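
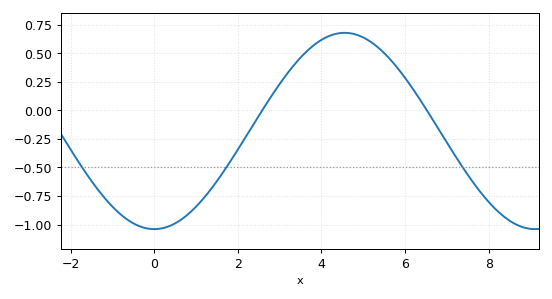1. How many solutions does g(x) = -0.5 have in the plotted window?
3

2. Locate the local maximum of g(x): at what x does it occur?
4.55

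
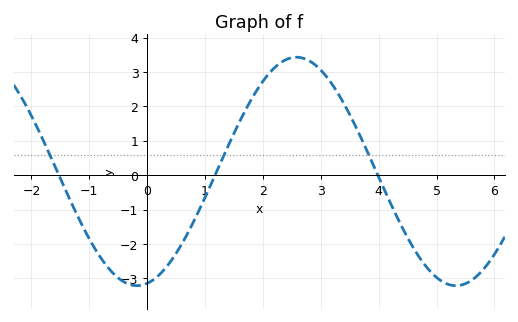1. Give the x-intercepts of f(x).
-1.6, 1.2, 4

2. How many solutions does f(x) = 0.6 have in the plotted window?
3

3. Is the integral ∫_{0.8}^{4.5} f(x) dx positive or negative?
positive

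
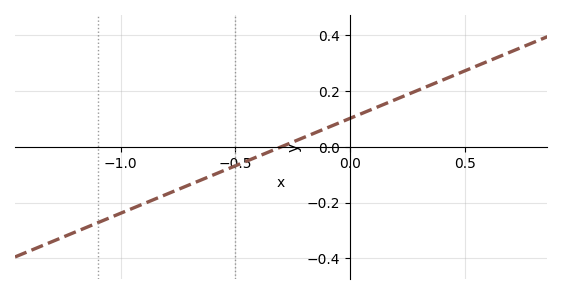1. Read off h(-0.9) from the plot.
-0.204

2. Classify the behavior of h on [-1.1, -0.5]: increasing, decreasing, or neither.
increasing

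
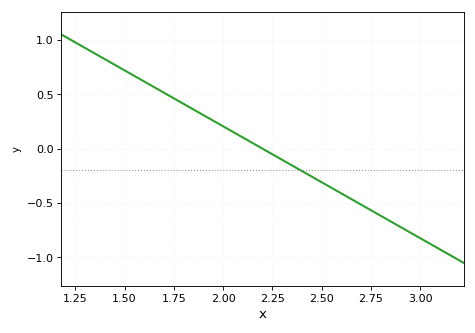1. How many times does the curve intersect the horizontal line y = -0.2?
1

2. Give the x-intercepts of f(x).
2.2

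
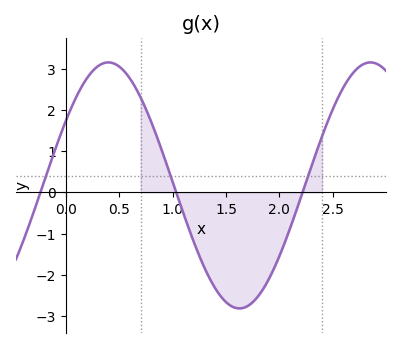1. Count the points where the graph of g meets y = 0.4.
3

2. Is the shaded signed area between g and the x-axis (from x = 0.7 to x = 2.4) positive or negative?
negative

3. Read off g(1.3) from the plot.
-1.83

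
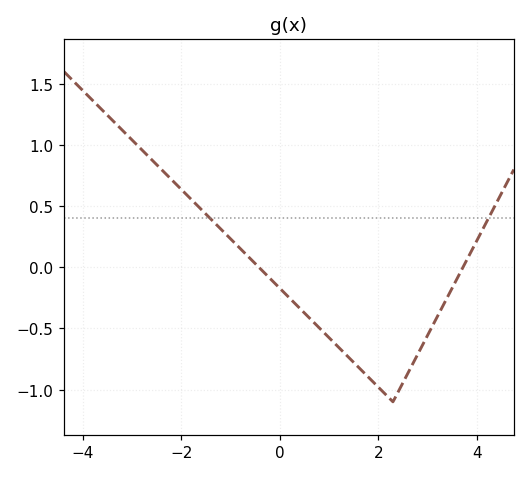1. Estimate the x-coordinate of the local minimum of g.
2.3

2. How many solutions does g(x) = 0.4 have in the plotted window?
2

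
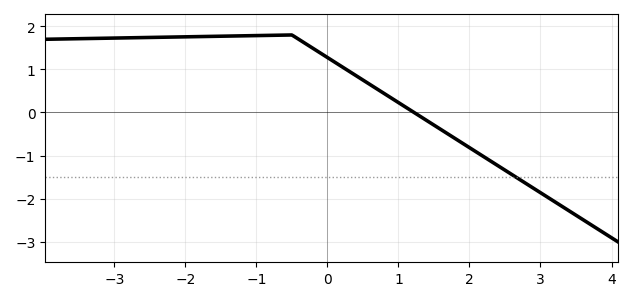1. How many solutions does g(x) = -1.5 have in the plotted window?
1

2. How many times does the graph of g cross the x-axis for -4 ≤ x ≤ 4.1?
1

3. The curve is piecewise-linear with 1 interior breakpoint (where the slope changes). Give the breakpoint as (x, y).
(-0.5, 1.8)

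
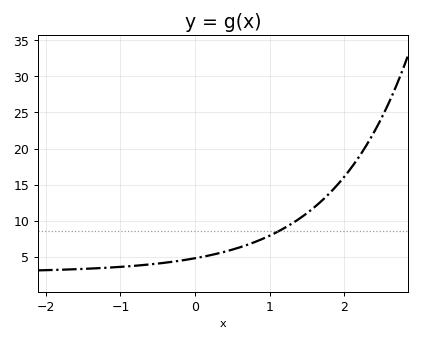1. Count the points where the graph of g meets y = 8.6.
1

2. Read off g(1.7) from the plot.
13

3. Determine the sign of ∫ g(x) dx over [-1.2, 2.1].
positive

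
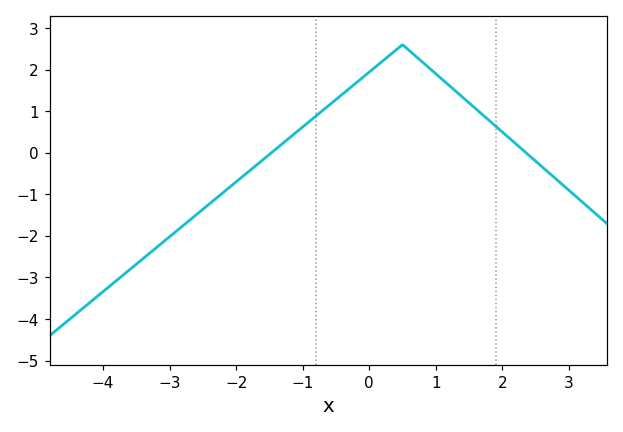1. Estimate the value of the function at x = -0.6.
1.15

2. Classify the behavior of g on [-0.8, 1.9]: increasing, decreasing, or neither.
neither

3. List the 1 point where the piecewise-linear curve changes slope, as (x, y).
(0.5, 2.6)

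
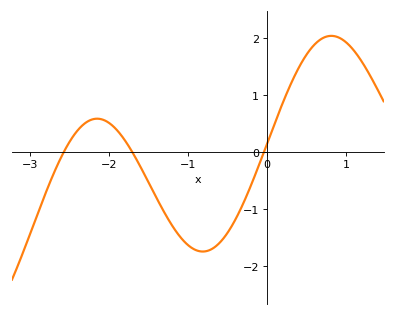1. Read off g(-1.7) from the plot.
0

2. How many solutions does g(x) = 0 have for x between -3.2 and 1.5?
3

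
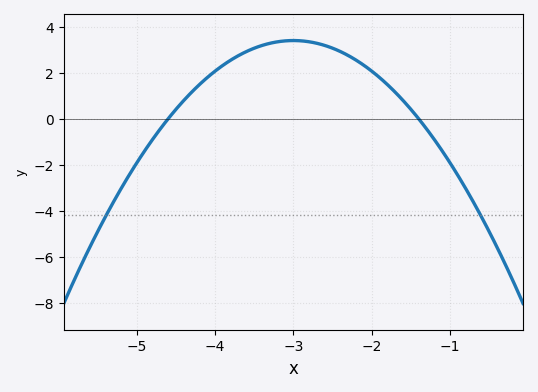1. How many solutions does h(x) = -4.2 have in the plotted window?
2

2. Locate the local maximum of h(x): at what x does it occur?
-3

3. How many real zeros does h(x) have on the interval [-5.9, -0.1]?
2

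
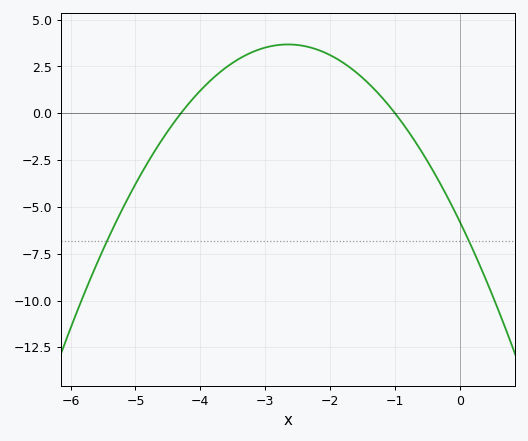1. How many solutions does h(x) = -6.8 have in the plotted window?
2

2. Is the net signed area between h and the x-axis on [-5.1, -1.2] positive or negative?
positive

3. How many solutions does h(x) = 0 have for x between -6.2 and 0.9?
2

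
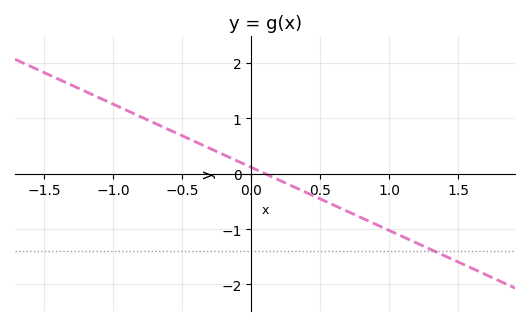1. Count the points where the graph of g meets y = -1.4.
1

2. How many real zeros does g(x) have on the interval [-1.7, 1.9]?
1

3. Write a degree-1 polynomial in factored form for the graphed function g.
y = -1.14(x - 0.1)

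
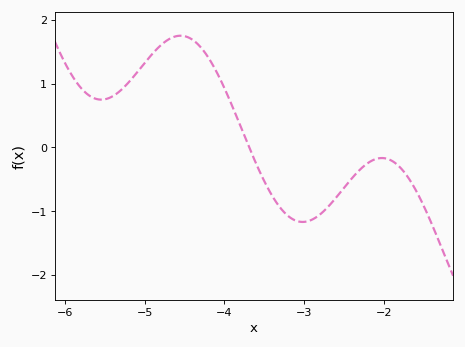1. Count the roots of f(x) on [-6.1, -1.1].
1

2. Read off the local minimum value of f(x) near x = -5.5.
0.75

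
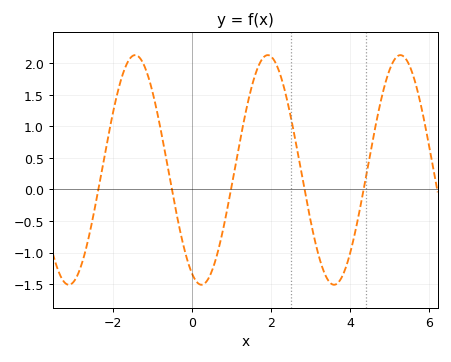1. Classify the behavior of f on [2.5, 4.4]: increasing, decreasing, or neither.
neither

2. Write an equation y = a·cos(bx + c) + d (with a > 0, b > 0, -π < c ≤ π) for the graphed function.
y = 1.82cos(1.9x + 2.7) + 0.31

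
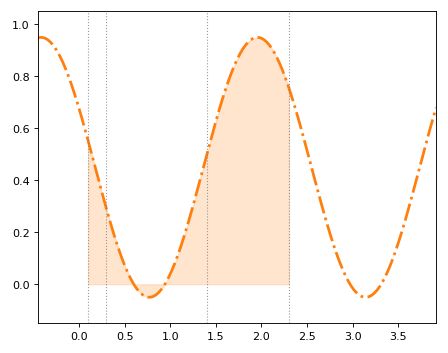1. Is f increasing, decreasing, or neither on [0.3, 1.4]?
neither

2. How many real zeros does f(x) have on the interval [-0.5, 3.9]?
4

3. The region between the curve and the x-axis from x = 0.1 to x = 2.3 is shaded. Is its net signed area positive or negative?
positive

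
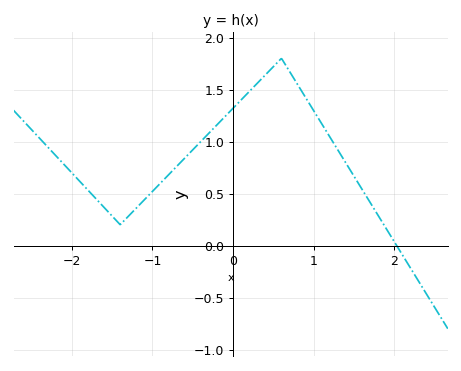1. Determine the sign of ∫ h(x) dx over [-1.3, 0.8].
positive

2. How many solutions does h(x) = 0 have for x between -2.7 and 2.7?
1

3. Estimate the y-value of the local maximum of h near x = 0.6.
1.8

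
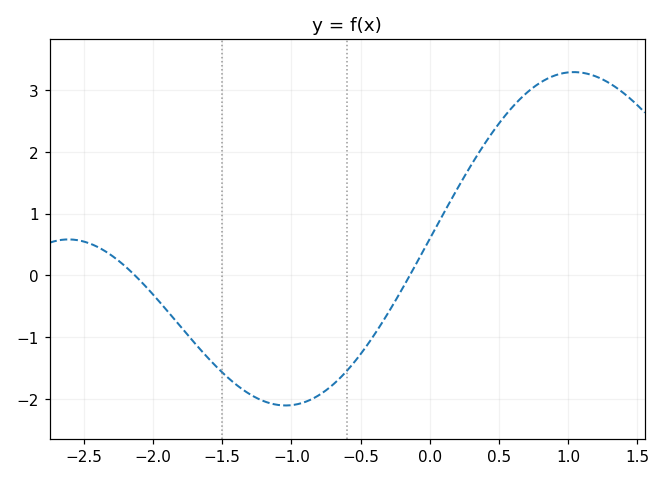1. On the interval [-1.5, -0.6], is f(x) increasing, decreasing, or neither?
neither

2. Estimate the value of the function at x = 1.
3.28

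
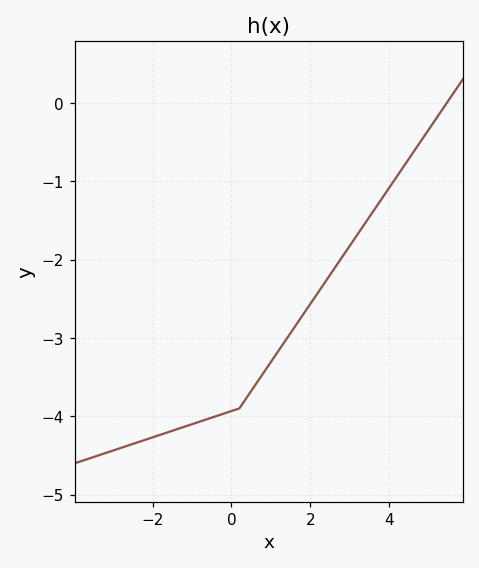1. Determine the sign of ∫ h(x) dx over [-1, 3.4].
negative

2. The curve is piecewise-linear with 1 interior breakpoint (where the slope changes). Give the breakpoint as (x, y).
(0.2, -3.9)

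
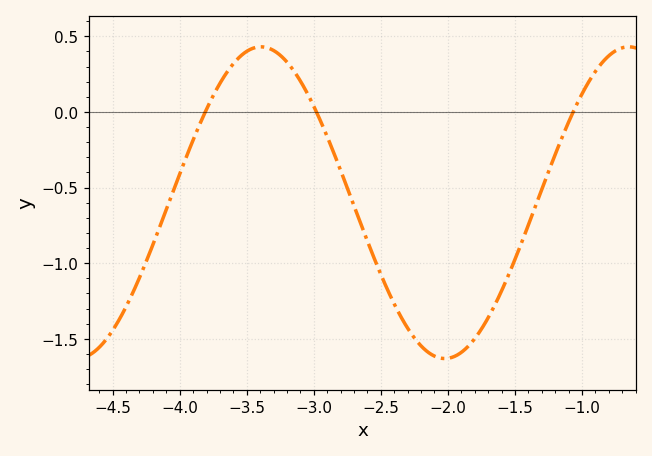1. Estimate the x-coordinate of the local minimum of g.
-2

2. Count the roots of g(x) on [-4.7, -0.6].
3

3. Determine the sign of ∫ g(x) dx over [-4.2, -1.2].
negative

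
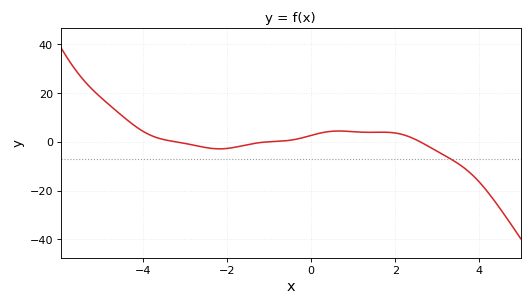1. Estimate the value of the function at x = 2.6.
0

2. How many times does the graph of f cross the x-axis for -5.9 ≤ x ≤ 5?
3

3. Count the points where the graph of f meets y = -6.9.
1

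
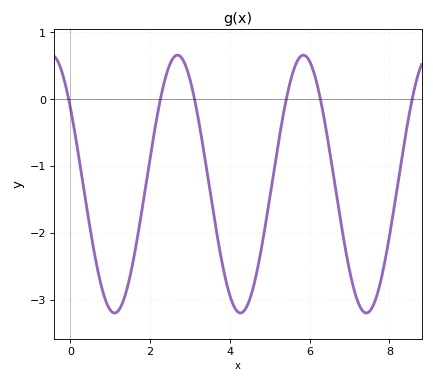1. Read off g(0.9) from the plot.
-3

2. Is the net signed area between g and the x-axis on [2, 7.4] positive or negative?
negative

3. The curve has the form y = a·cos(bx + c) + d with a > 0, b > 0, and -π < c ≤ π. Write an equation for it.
y = 1.93cos(2x + 0.94) - 1.27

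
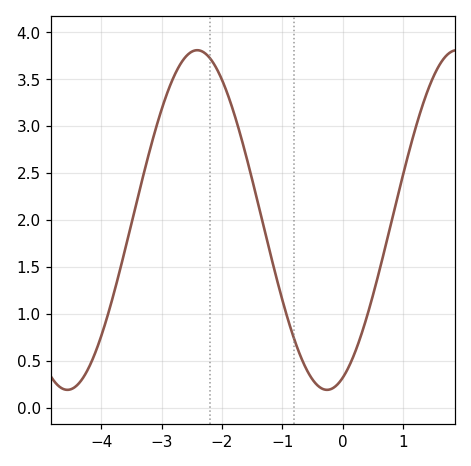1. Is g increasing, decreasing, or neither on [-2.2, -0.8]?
decreasing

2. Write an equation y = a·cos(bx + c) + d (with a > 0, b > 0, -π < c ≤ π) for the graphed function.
y = 1.81cos(1.5x - 2.8) + 2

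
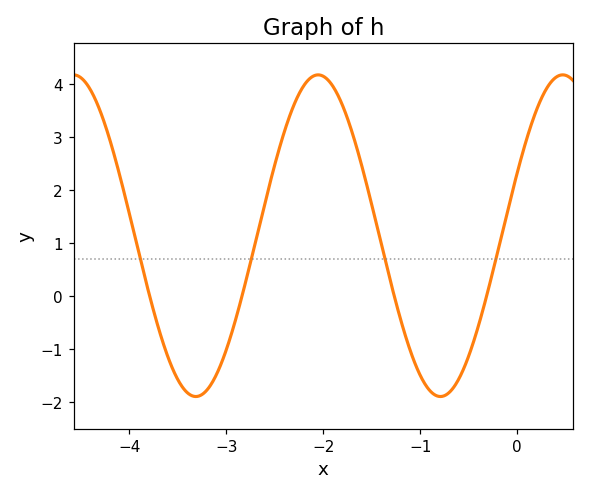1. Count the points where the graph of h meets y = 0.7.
4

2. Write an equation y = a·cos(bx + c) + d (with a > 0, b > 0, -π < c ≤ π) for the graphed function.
y = 3.04cos(2.49x - 1.17) + 1.14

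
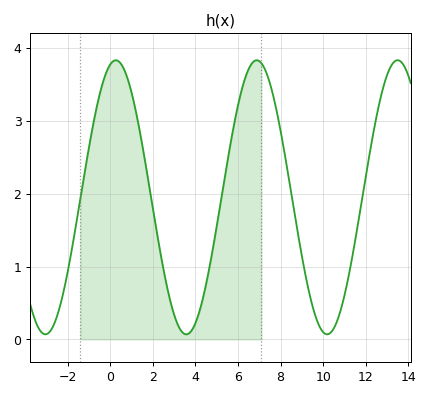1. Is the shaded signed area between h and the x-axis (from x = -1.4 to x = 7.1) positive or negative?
positive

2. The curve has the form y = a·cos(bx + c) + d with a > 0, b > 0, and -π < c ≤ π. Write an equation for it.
y = 1.88cos(0.95x - 0.252) + 1.95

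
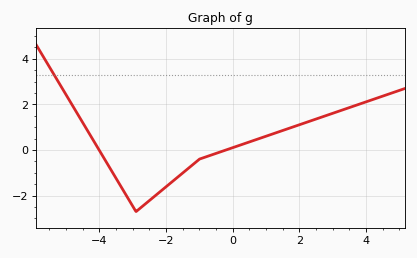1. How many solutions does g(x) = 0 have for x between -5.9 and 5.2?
2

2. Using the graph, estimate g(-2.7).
-2.5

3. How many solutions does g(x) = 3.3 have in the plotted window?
1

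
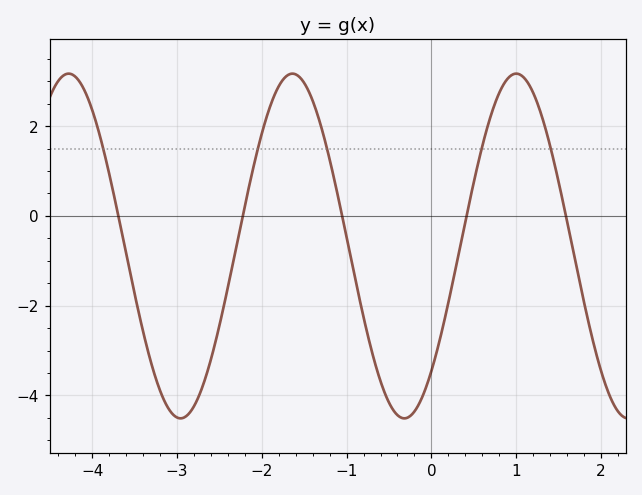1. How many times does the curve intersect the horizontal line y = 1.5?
5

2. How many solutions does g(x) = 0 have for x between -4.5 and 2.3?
5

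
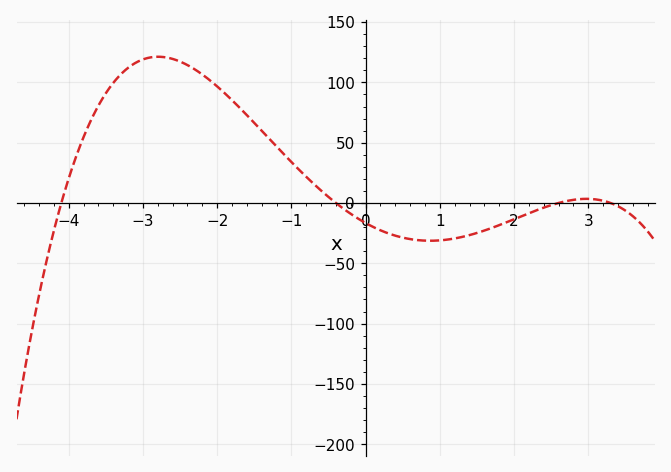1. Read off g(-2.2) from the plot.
107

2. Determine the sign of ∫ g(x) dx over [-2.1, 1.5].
positive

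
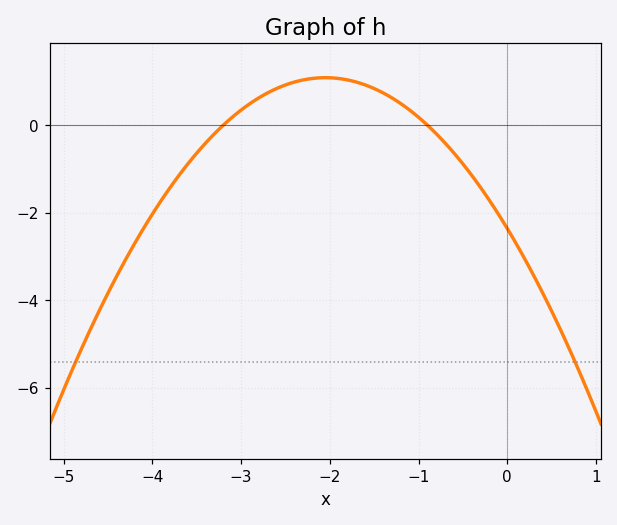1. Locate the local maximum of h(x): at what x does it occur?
-2.05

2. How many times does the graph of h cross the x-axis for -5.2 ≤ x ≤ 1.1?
2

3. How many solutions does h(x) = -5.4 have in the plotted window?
2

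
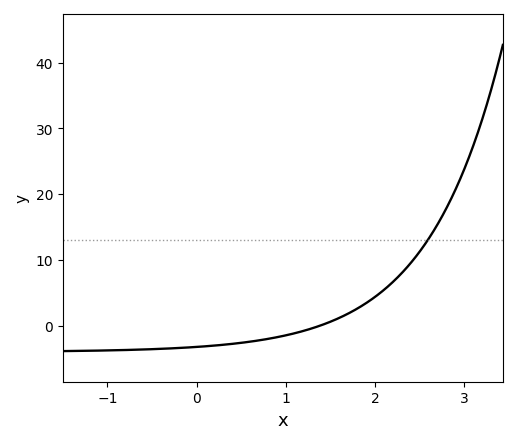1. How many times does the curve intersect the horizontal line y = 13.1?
1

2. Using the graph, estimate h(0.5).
-3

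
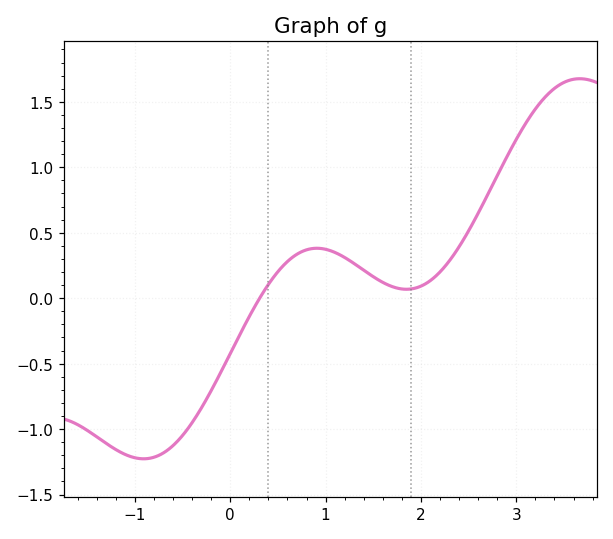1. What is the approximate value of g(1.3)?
0.264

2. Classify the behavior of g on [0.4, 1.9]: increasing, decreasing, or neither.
neither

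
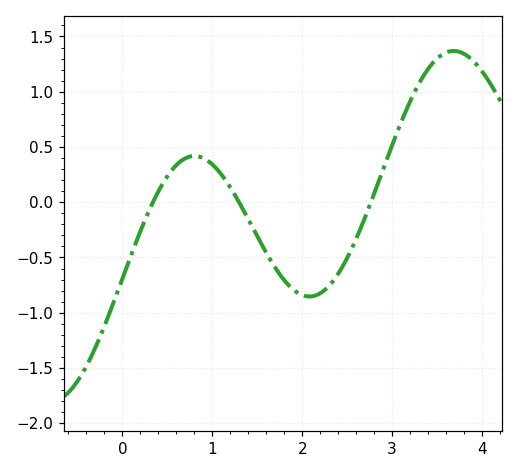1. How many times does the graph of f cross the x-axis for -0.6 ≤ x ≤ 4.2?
3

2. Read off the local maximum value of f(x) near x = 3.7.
1.35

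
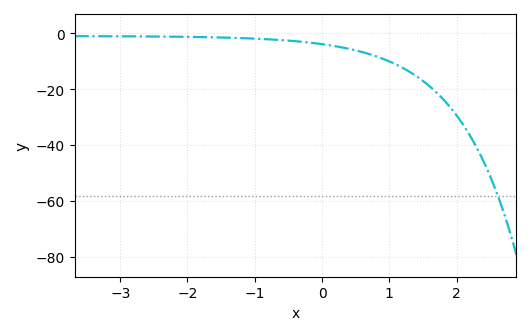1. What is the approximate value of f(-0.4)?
-2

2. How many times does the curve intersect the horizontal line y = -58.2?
1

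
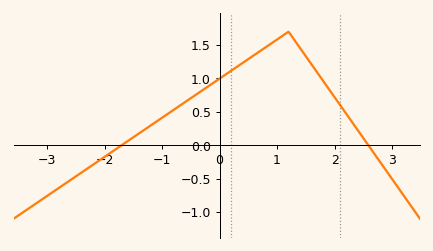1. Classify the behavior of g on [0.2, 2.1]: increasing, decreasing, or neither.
neither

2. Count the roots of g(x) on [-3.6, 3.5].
2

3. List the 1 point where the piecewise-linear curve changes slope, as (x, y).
(1.2, 1.7)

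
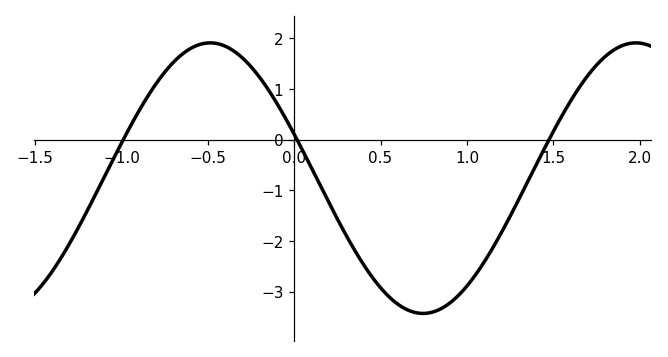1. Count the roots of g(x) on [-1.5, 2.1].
3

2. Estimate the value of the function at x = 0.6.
-3.25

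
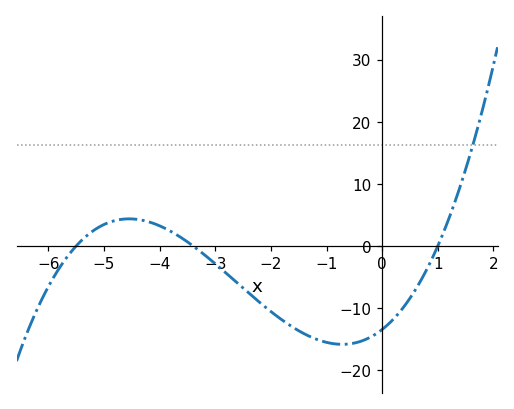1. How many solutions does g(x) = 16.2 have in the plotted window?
1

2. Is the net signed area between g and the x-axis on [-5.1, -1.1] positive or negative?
negative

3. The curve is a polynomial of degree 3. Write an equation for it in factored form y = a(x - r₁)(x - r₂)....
y = 0.72(x + 5.5)(x + 3.4)(x - 1)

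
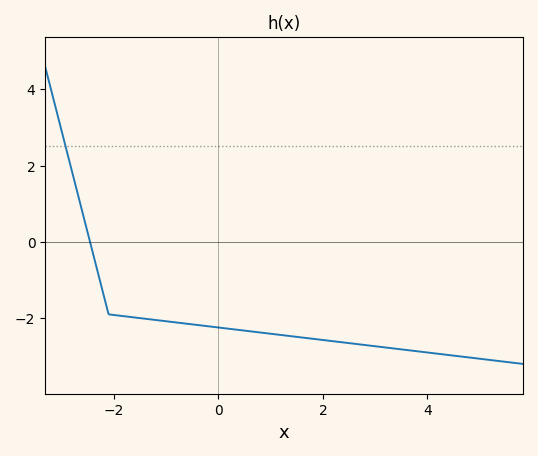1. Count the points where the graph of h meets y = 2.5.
1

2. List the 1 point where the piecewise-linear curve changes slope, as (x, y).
(-2.1, -1.9)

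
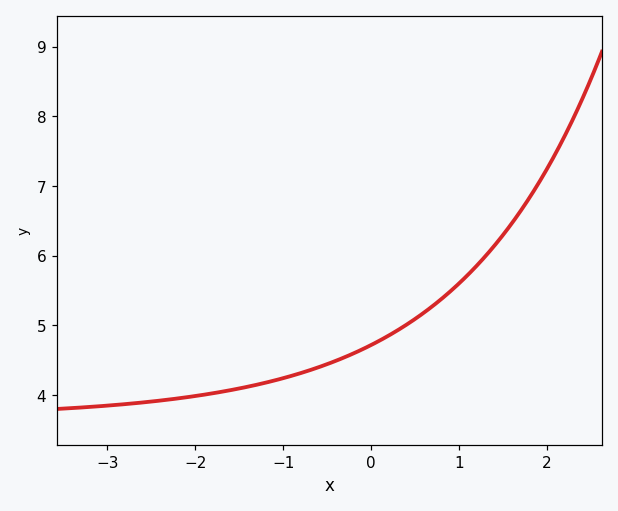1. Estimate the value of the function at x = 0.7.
5.28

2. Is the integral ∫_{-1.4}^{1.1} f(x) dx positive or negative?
positive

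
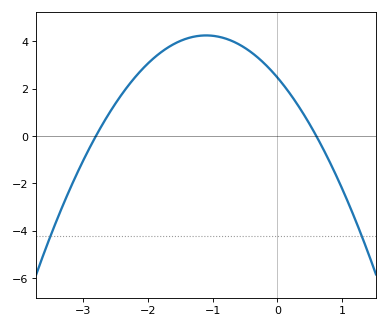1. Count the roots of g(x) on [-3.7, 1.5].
2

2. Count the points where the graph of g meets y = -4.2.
2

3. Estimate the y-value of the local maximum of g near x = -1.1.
4.25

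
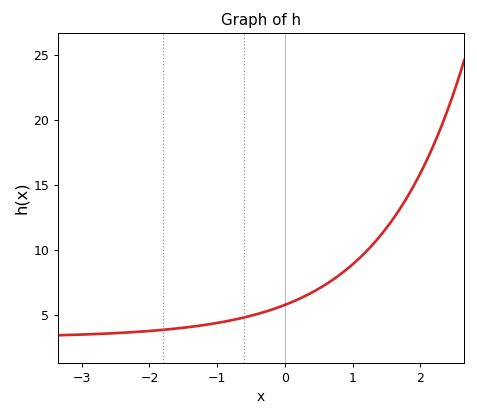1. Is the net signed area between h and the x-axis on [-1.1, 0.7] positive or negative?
positive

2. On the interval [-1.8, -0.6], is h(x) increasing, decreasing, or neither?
increasing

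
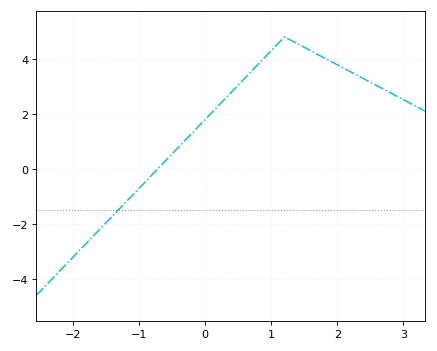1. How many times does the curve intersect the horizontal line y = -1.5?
1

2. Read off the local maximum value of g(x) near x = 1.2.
4.8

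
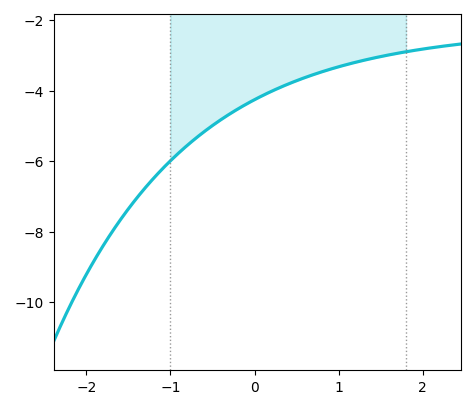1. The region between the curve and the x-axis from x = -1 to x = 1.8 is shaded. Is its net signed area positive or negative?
negative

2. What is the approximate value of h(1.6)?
-3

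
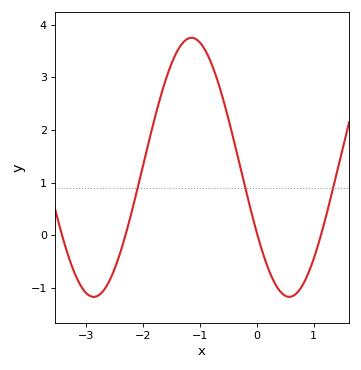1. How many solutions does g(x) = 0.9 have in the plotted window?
3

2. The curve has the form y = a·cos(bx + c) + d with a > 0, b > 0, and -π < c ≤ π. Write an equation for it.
y = 2.46cos(1.83x + 2.1) + 1.29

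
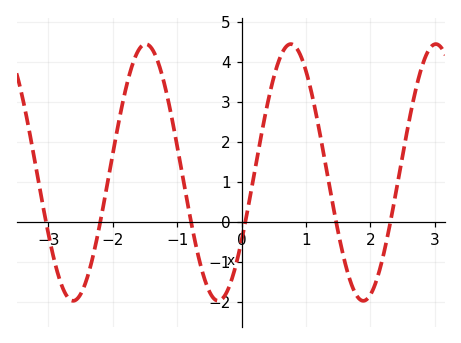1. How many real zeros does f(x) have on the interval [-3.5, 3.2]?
6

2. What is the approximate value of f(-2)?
1.7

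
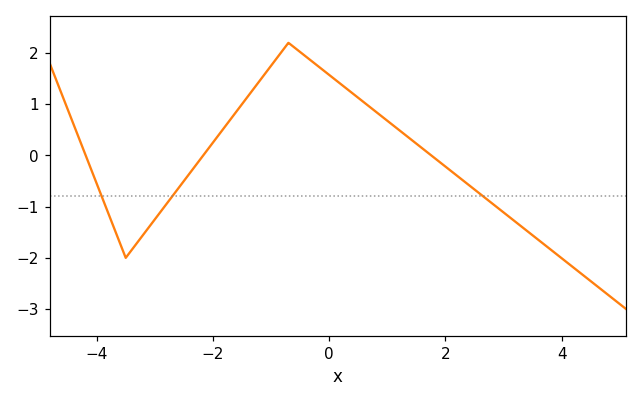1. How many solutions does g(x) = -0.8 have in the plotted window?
3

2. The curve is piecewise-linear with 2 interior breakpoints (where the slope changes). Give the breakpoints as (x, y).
(-3.5, -2); (-0.7, 2.2)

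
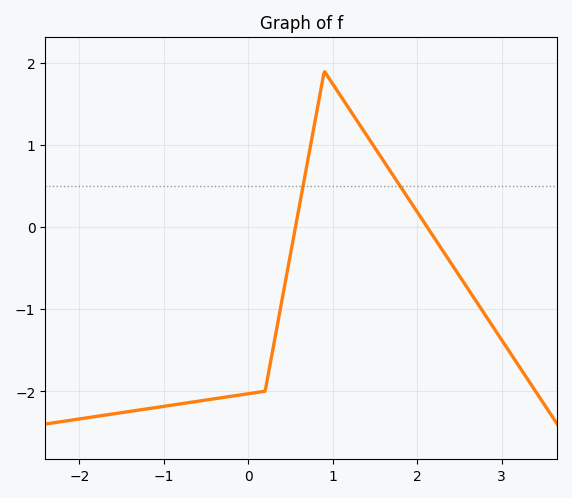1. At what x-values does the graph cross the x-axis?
0.6, 2.1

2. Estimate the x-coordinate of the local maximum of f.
0.9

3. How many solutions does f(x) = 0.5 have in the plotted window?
2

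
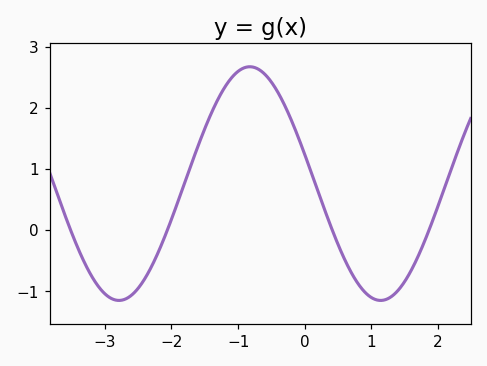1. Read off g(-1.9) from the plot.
0.5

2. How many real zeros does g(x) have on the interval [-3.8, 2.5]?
4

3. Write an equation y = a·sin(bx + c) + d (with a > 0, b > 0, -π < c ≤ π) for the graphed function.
y = 1.91sin(1.6x + 2.9) + 0.76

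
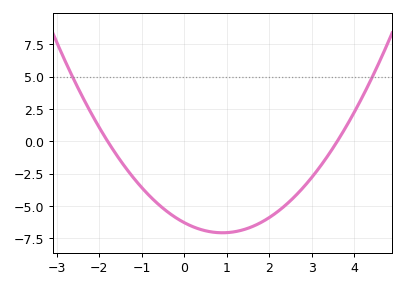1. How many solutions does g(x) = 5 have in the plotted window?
2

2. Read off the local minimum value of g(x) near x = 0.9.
-7.07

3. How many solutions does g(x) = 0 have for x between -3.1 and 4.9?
2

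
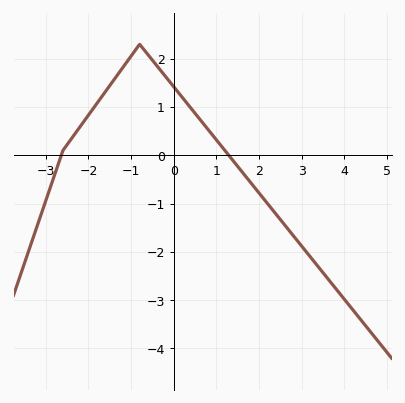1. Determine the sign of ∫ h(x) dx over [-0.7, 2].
positive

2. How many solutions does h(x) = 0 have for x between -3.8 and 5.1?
2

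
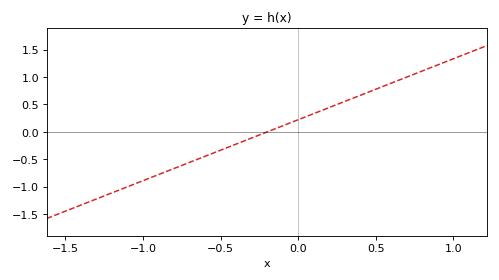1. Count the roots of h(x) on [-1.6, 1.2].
1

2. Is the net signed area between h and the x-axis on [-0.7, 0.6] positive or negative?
positive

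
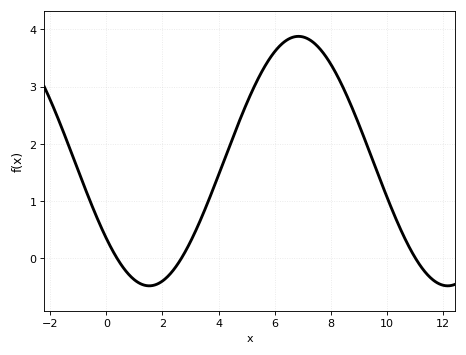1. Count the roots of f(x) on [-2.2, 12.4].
3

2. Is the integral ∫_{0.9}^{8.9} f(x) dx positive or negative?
positive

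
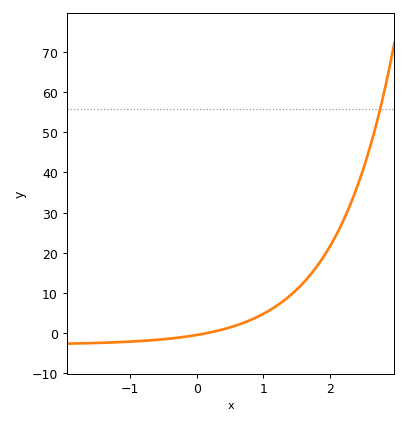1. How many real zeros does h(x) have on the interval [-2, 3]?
1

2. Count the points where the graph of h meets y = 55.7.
1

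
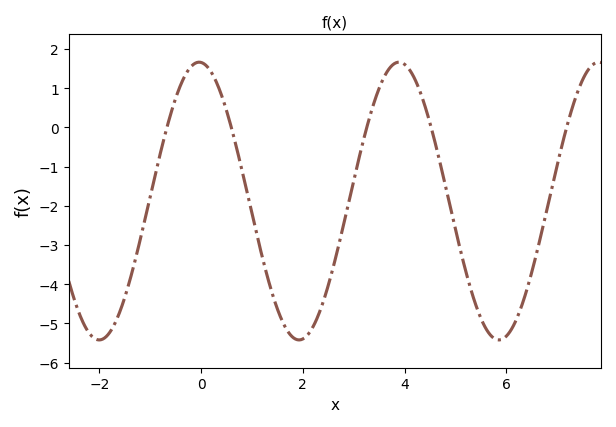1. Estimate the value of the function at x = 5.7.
-5.32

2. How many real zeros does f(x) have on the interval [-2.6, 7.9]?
5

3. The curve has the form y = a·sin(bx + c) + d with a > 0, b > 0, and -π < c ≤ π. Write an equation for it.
y = 3.54sin(1.6x + 1.63) - 1.88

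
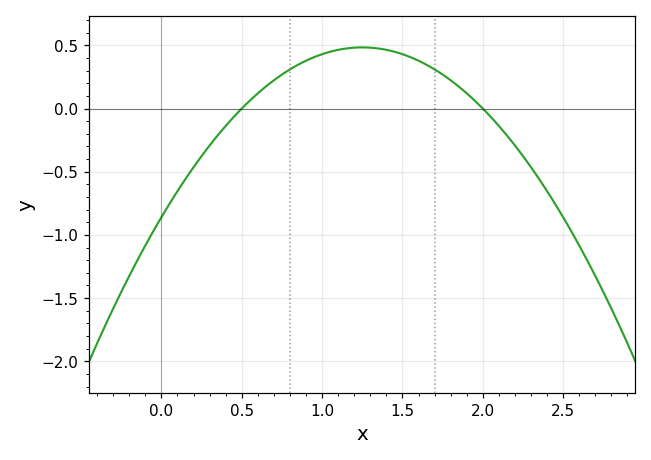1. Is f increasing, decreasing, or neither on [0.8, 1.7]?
neither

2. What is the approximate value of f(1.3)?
0.5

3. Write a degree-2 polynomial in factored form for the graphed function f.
y = -0.86(x - 0.5)(x - 2)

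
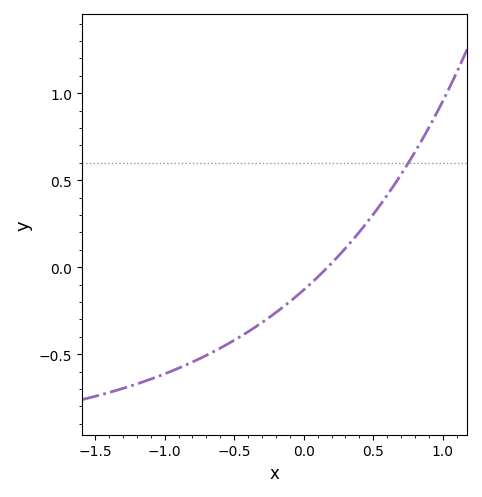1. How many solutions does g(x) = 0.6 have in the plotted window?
1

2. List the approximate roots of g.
0.15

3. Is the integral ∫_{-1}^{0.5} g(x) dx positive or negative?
negative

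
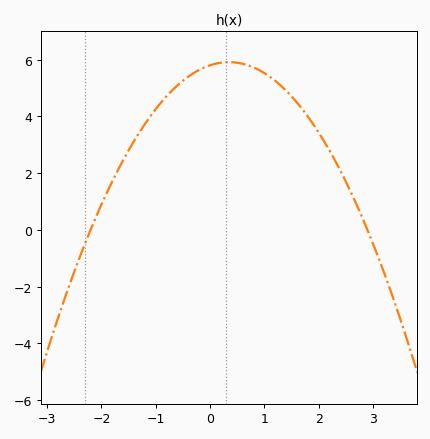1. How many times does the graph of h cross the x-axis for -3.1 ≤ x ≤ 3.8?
2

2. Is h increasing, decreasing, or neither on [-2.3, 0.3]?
increasing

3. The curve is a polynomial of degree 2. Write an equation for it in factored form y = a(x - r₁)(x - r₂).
y = -0.91(x + 2.2)(x - 2.9)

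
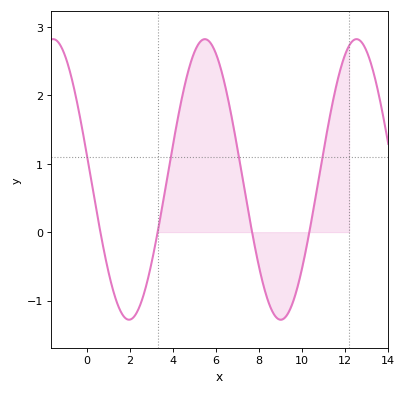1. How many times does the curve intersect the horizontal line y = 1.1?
4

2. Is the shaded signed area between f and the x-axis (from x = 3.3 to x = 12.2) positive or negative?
positive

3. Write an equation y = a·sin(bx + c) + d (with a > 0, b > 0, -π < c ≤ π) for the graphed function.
y = 2.05sin(0.89x + 3) + 0.77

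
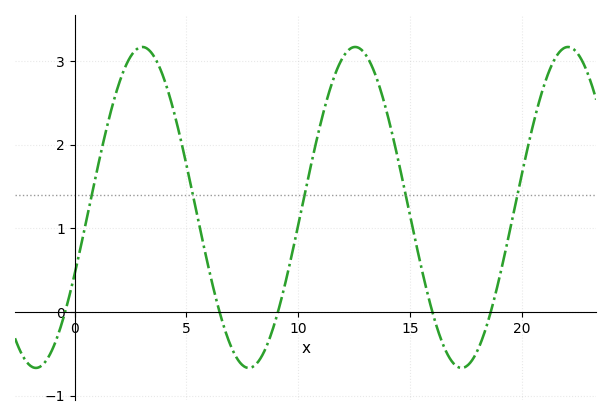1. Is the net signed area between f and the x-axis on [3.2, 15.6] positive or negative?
positive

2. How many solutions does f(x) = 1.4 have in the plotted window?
5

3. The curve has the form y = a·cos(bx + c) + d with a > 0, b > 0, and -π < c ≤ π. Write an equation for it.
y = 1.92cos(0.66x - 2) + 1.25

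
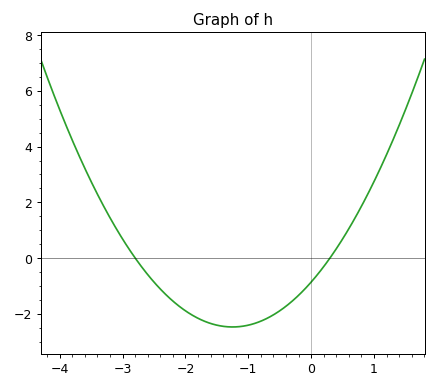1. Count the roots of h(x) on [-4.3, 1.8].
2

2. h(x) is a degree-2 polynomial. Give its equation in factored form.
y = 1.03(x + 2.8)(x - 0.3)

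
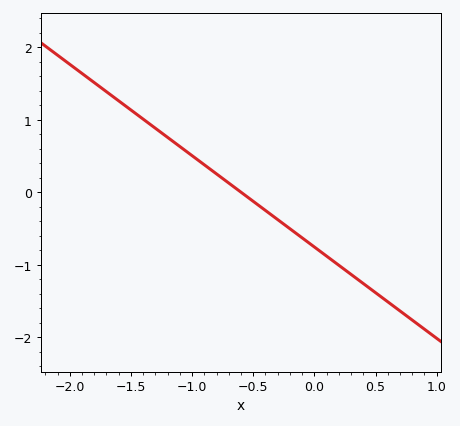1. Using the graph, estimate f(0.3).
-1.13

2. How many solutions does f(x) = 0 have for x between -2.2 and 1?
1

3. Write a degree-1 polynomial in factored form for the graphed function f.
y = -1.26(x + 0.6)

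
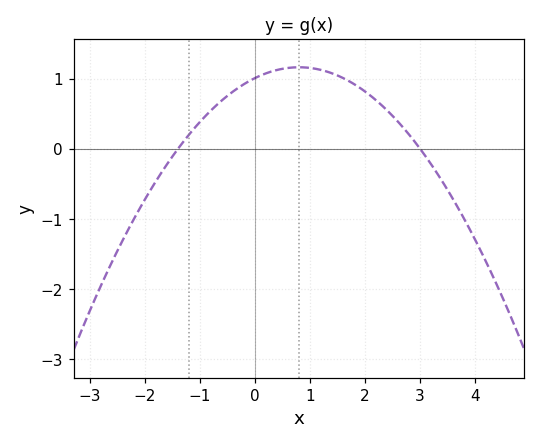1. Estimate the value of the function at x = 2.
0.8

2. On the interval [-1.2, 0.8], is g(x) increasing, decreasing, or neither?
increasing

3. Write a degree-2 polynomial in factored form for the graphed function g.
y = -0.24(x + 1.4)(x - 3)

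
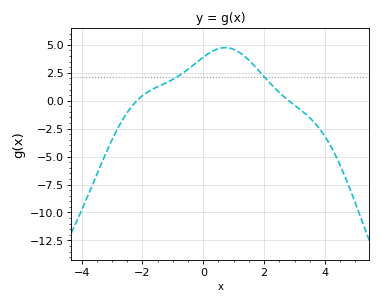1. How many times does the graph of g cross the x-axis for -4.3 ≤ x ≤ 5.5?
2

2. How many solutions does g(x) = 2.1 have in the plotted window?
2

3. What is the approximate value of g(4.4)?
-5.19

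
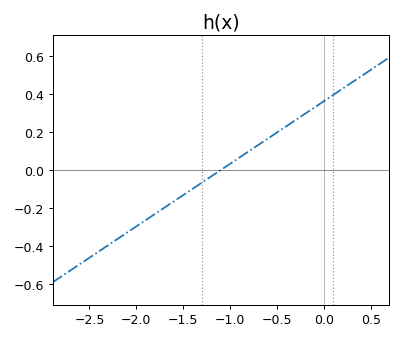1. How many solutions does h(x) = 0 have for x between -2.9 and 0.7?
1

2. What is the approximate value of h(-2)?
-0.297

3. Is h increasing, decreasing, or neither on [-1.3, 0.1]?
increasing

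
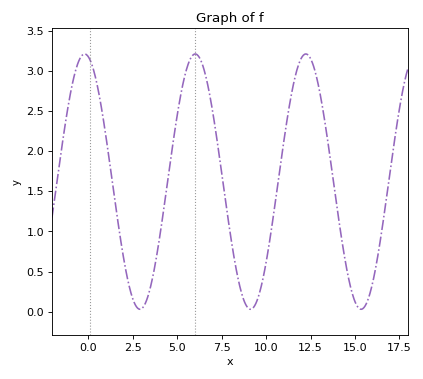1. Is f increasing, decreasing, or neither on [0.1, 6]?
neither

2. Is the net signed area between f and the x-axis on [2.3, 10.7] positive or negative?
positive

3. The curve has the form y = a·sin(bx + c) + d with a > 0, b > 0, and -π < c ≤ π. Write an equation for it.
y = 1.59sin(1x + 1.8) + 1.62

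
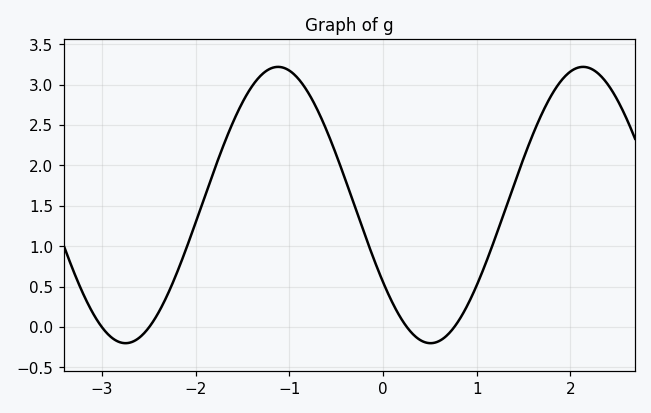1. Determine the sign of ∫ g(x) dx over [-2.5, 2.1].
positive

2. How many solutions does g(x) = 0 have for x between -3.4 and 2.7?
4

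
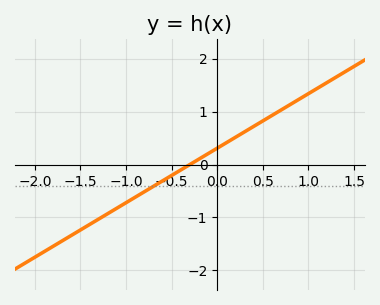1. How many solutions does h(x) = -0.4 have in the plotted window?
1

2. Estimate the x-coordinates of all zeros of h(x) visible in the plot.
-0.3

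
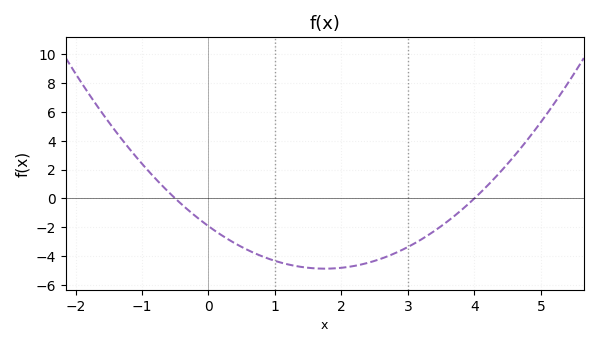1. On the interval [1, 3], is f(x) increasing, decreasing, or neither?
neither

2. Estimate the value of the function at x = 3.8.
-0.8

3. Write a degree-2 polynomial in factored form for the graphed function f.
y = 0.96(x + 0.5)(x - 4)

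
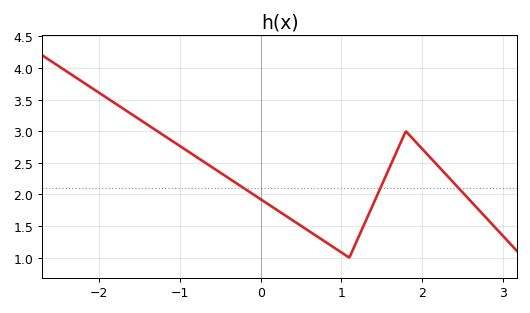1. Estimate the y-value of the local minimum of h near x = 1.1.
1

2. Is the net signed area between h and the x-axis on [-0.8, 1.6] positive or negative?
positive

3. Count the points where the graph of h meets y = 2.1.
3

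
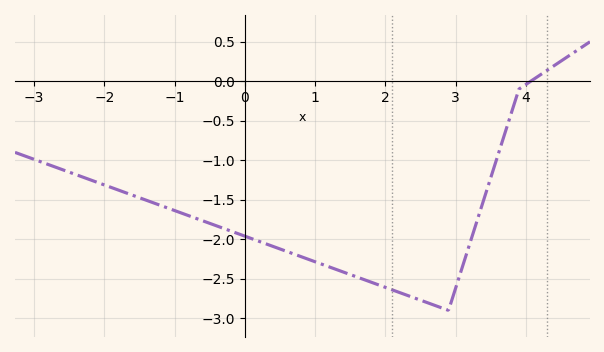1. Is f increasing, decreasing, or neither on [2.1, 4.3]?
neither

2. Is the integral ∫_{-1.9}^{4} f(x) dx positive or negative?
negative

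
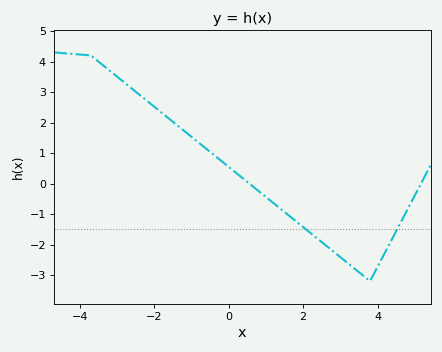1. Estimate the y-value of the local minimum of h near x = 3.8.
-3.2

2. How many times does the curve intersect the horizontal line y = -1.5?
2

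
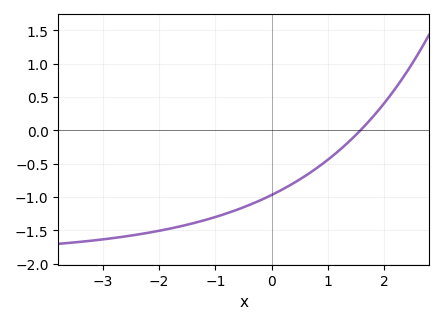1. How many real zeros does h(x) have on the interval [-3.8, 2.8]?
1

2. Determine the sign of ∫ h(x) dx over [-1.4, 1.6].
negative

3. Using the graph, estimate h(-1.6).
-1.44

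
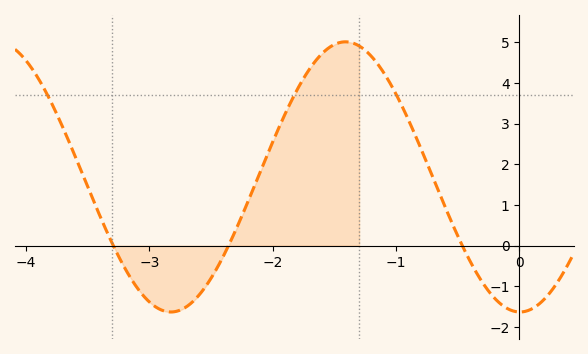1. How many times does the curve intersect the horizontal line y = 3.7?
3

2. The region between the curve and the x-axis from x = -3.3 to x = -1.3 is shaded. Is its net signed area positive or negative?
positive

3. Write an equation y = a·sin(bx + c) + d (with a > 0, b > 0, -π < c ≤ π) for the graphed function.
y = 3.32sin(2.22x - 1.58) + 1.69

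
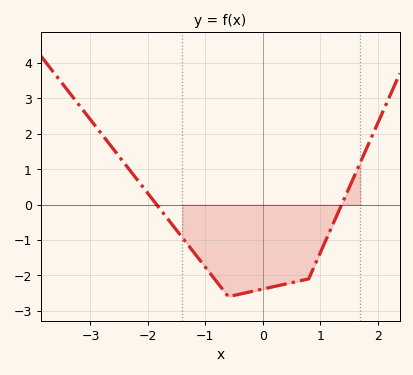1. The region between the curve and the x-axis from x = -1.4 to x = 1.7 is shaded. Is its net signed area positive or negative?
negative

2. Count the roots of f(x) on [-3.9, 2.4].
2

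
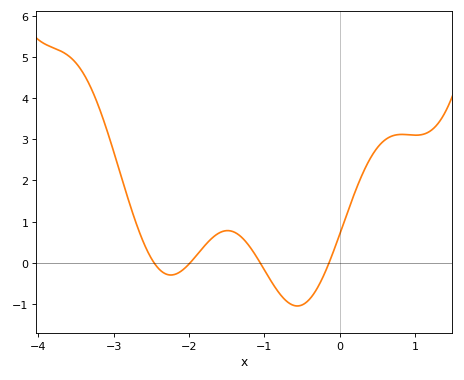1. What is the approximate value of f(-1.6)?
0.7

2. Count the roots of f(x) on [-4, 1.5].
4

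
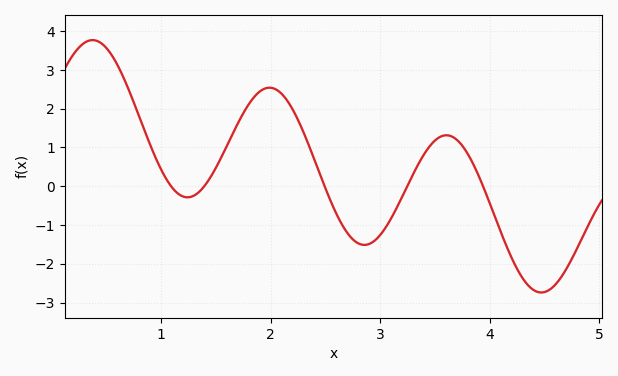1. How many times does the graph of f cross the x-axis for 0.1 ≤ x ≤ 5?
5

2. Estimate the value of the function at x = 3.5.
1.18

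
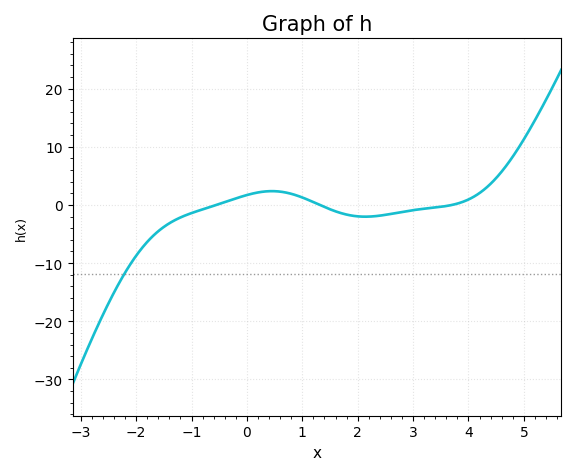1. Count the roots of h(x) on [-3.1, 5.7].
3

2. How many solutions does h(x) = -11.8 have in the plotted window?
1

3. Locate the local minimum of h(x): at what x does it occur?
2.2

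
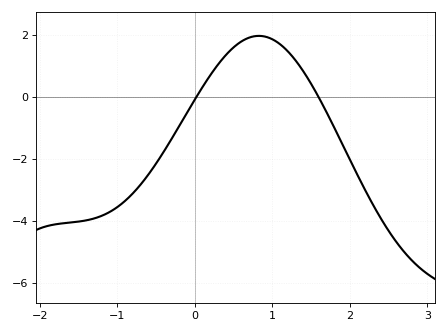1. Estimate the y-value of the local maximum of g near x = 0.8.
2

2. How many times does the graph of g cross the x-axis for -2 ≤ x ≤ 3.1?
2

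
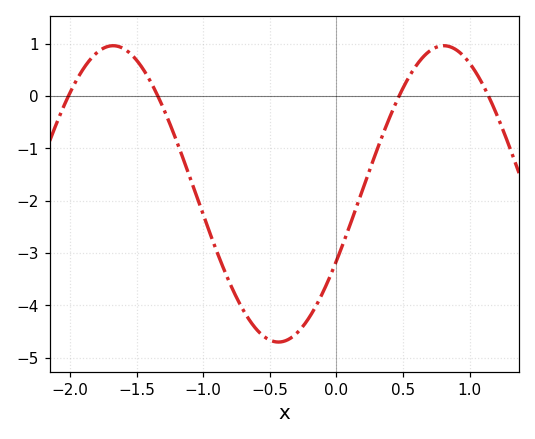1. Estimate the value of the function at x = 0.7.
0.858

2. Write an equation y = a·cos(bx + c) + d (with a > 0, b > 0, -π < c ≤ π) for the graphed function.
y = 2.83cos(2.53x - 2.04) - 1.87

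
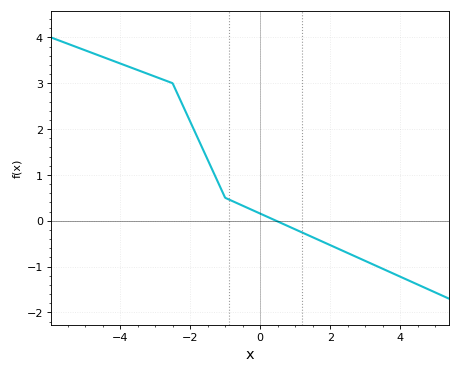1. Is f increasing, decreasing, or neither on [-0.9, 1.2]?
decreasing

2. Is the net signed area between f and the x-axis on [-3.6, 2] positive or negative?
positive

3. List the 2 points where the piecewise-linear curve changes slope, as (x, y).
(-2.5, 3); (-1, 0.5)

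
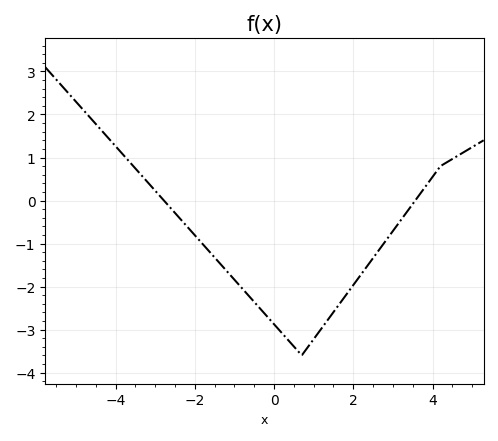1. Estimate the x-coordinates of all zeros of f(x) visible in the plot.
-2.78, 3.56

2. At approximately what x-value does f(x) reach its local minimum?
0.698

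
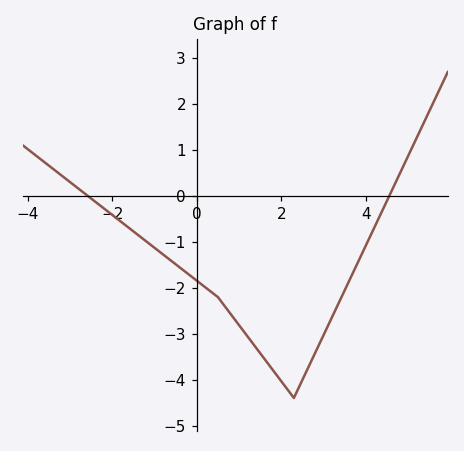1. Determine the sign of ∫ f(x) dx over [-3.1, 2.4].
negative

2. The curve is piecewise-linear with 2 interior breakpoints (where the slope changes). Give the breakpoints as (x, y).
(0.5, -2.2); (2.3, -4.4)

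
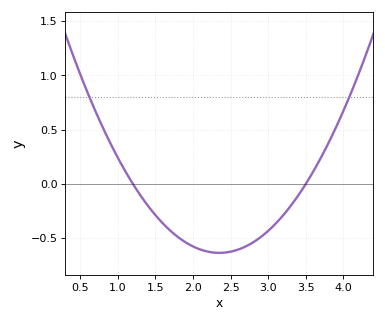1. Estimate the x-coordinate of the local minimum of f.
2.35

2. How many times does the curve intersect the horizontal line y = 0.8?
2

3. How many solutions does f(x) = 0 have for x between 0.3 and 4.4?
2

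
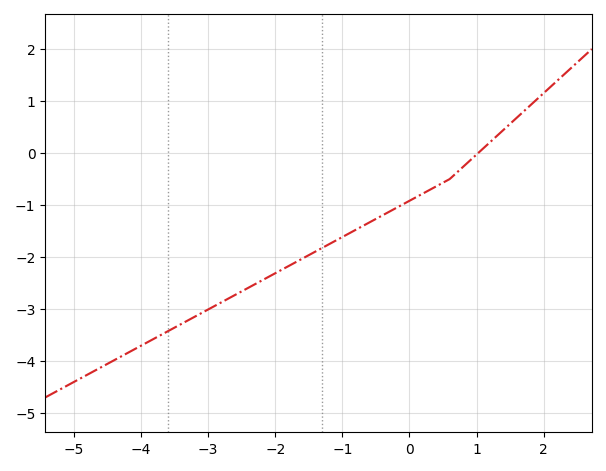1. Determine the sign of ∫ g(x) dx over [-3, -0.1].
negative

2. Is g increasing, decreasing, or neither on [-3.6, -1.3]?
increasing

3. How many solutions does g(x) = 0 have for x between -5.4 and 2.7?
1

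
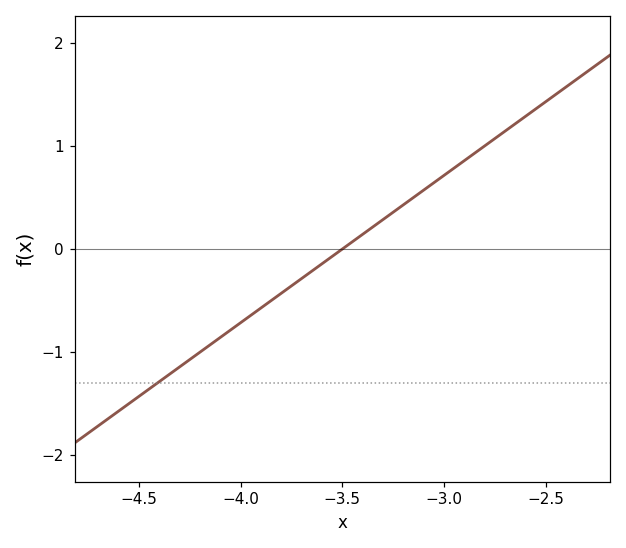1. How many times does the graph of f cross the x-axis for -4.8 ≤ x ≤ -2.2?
1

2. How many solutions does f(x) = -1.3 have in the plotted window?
1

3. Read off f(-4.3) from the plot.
-1.1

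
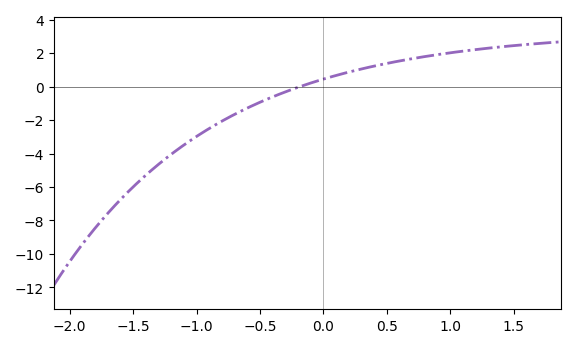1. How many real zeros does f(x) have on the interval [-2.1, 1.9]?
1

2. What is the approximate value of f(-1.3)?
-4.6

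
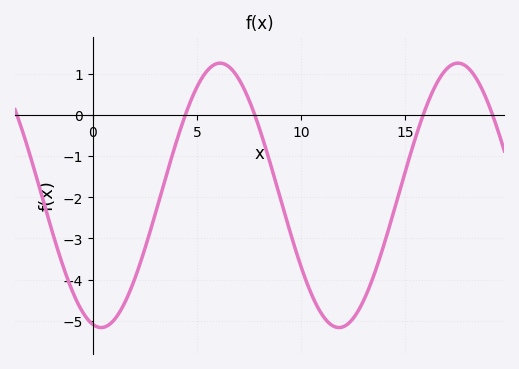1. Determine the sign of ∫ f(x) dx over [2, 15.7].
negative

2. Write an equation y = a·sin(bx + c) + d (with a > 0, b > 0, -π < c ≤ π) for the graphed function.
y = 3.22sin(0.55x - 1.79) - 1.95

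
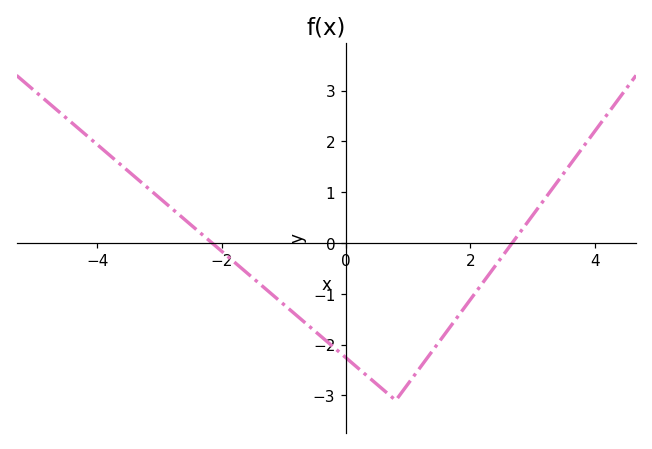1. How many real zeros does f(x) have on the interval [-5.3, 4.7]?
2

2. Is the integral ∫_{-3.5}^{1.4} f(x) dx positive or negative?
negative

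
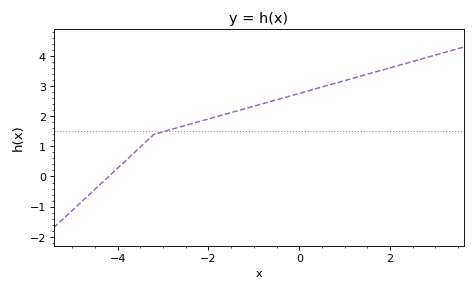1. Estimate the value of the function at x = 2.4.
3.78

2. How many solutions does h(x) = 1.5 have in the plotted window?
1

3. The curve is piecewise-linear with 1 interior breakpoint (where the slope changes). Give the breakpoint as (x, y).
(-3.2, 1.4)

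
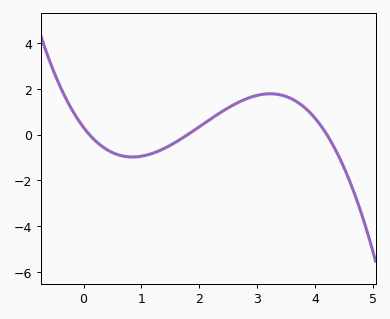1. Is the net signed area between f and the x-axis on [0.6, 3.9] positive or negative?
positive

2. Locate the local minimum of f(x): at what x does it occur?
0.8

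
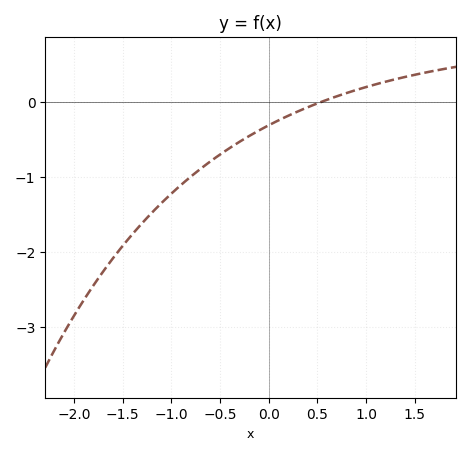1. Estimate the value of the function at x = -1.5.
-1.9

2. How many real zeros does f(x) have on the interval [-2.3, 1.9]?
1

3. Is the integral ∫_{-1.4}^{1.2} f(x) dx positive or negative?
negative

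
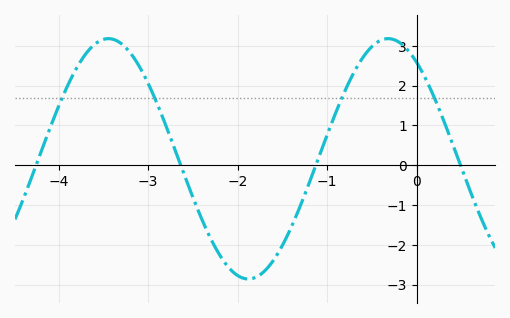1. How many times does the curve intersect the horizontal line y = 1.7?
4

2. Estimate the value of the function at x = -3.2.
2.8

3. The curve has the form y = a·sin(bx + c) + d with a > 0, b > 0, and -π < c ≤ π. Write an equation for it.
y = 3.02sin(2x + 2.2) + 0.16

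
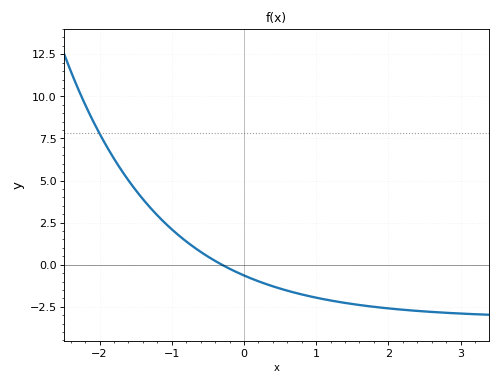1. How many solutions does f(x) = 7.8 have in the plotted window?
1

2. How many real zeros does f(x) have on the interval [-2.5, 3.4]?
1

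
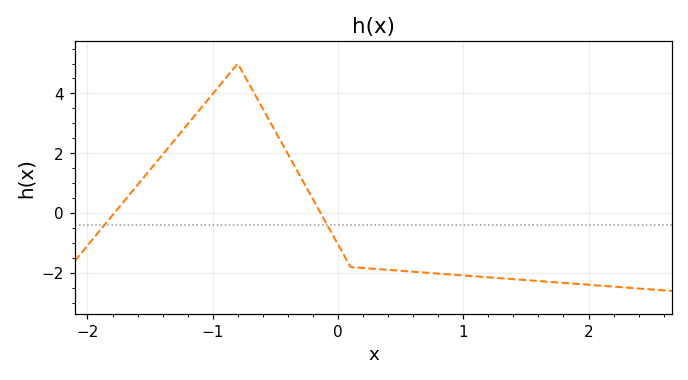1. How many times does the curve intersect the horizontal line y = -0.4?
2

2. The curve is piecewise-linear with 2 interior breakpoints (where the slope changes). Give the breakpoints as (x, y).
(-0.8, 5); (0.1, -1.8)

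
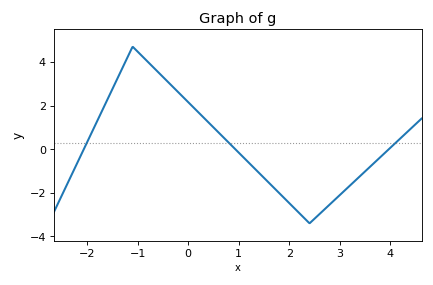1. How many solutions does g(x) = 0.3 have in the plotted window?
3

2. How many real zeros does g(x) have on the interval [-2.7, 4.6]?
3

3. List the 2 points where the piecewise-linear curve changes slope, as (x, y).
(-1.1, 4.7); (2.4, -3.4)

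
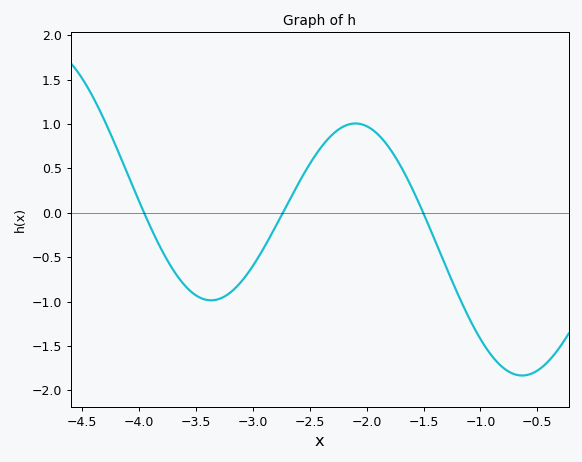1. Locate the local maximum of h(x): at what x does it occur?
-2.1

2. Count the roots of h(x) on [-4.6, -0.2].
3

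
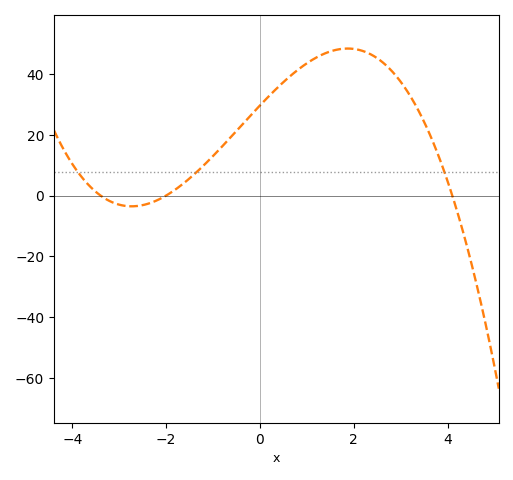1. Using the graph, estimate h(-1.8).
2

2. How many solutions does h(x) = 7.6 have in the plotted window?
3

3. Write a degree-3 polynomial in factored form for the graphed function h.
y = -1.06(x + 3.4)(x + 2)(x - 4.1)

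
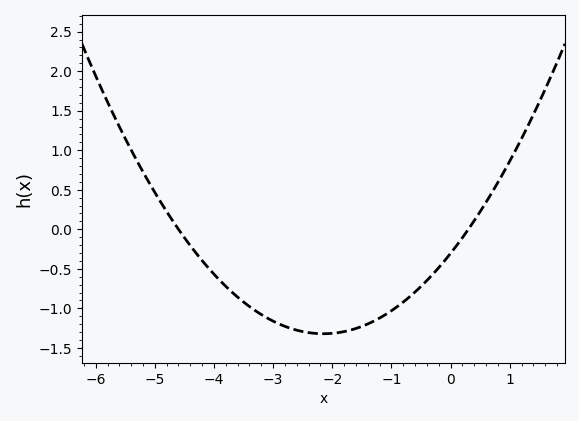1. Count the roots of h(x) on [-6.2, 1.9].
2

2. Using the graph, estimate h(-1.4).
-1.2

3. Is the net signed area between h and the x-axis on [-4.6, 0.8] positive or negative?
negative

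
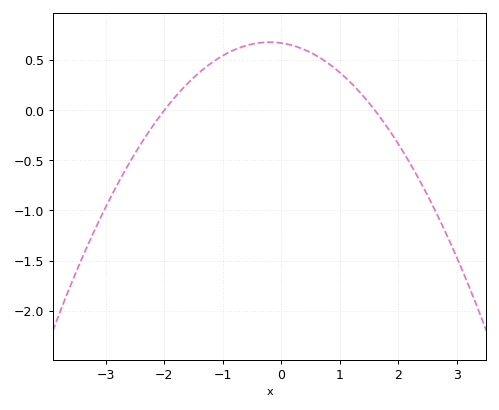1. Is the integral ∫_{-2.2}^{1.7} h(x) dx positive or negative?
positive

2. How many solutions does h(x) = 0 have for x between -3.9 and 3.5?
2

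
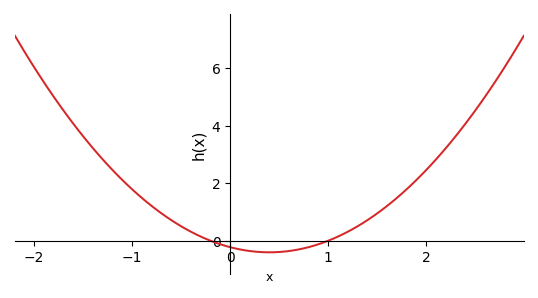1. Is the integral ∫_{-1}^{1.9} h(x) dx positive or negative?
positive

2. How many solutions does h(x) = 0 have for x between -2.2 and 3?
2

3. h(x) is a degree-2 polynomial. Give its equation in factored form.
y = 1.12(x + 0.2)(x - 1)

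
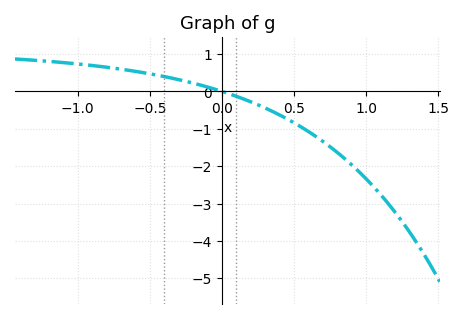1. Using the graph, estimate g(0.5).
-0.841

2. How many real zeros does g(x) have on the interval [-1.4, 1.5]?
1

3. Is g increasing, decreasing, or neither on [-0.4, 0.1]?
decreasing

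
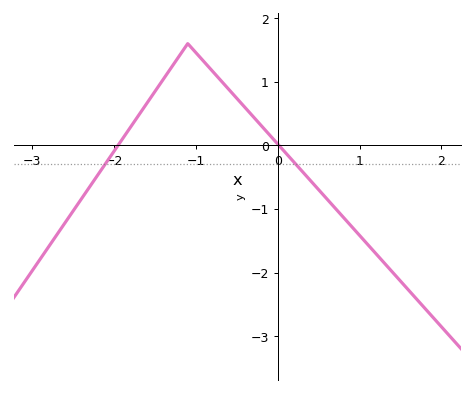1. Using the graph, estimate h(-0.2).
0.307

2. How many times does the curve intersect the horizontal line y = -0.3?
2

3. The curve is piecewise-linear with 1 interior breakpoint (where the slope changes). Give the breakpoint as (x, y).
(-1.1, 1.6)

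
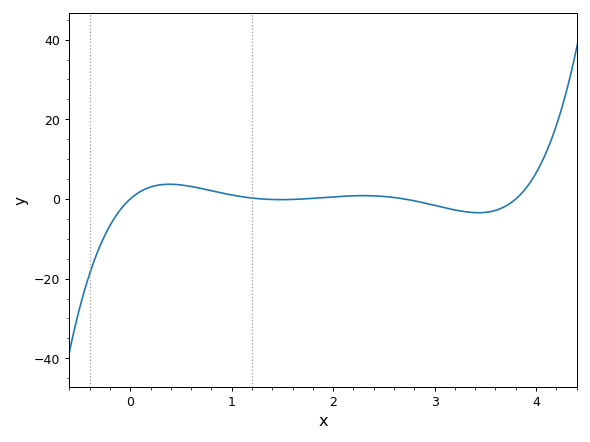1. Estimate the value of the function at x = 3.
-2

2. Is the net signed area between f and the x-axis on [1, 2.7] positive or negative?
positive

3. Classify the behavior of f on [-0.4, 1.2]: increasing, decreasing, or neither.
neither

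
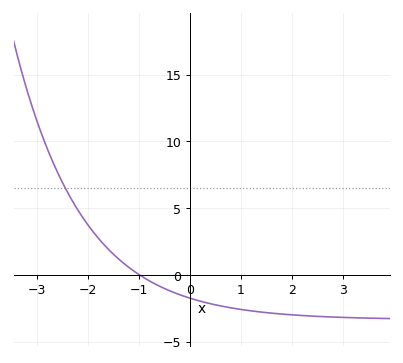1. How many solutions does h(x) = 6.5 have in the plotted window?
1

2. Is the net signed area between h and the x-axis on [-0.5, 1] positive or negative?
negative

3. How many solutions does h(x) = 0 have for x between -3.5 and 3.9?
1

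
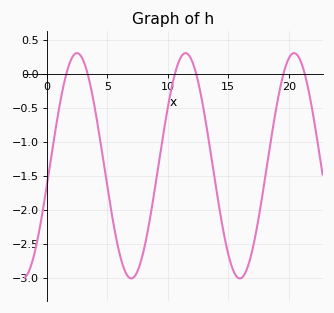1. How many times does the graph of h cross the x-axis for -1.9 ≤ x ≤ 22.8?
6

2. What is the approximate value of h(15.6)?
-2.95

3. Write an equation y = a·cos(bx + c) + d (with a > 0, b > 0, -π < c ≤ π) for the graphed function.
y = 1.66cos(0.7x - 1.7) - 1.35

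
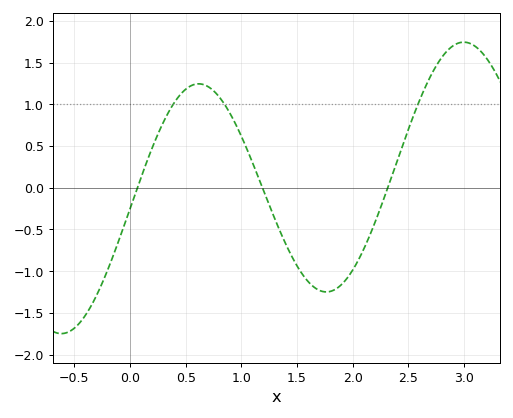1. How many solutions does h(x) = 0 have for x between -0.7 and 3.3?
3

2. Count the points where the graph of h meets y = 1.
3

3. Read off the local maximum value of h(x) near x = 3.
1.75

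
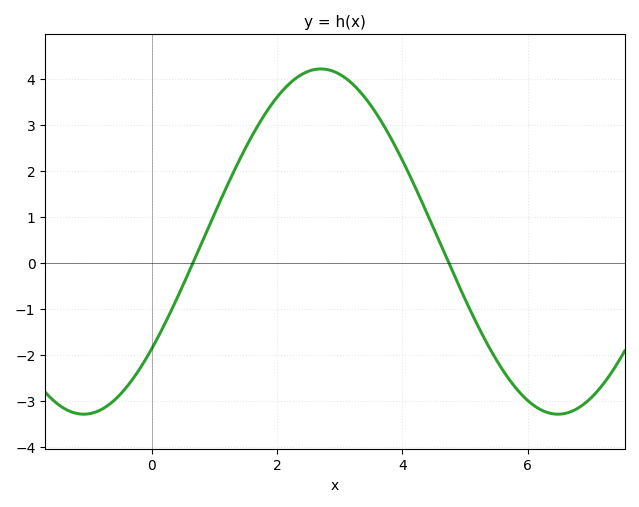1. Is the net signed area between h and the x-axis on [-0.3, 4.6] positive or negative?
positive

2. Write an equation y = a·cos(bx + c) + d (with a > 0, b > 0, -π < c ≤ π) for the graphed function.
y = 3.75cos(0.83x - 2.24) + 0.46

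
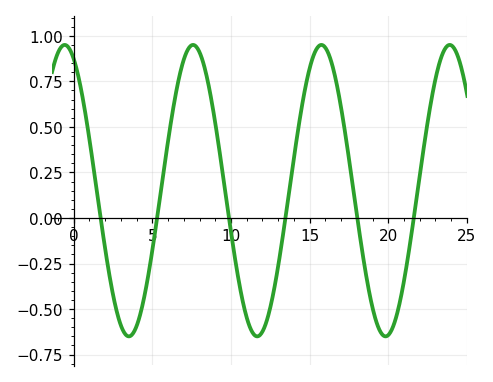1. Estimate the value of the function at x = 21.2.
-0.24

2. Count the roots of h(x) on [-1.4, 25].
6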